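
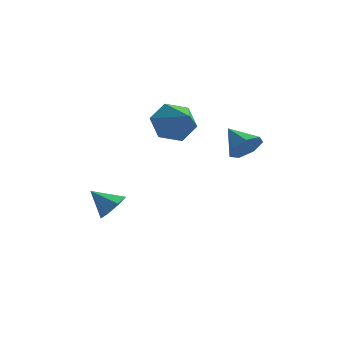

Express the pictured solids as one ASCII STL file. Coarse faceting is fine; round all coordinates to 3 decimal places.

solid 
facet normal -0.681 0.543 -0.491
outer loop
vertex 1.233 1.148 1.922
vertex 0.507 0.517 2.231
vertex 0.747 1.323 2.79
endloop
endfacet
facet normal 0.792 0.507 0.341
outer loop
vertex 1.233 1.148 1.922
vertex 0.747 1.323 2.79
vertex 1.753 -0.477 3.129
endloop
endfacet
facet normal -0.681 0.543 -0.491
outer loop
vertex 0.747 1.323 2.79
vertex 0.507 0.517 2.231
vertex 0.021 0.693 3.099
endloop
endfacet
facet normal 0.167 0.272 0.948
outer loop
vertex 0.747 1.323 2.79
vertex 0.021 0.693 3.099
vertex 1.753 -0.477 3.129
endloop
endfacet
facet normal -0.681 0.543 -0.491
outer loop
vertex 0.021 0.693 3.099
vertex 0.507 0.517 2.231
vertex -0.219 -0.113 2.54
endloop
endfacet
facet normal -0.331 -0.469 0.819
outer loop
vertex 0.021 0.693 3.099
vertex -0.219 -0.113 2.54
vertex 1.753 -0.477 3.129
endloop
endfacet
facet normal -0.681 0.543 -0.491
outer loop
vertex -0.219 -0.113 2.54
vertex 0.507 0.517 2.231
vertex 0.267 -0.289 1.672
endloop
endfacet
facet normal -0.205 -0.975 0.083
outer loop
vertex -0.219 -0.113 2.54
vertex 0.267 -0.289 1.672
vertex 1.753 -0.477 3.129
endloop
endfacet
facet normal -0.681 0.543 -0.491
outer loop
vertex 0.267 -0.289 1.672
vertex 0.507 0.517 2.231
vertex 0.993 0.342 1.363
endloop
endfacet
facet normal 0.420 -0.740 -0.524
outer loop
vertex 0.267 -0.289 1.672
vertex 0.993 0.342 1.363
vertex 1.753 -0.477 3.129
endloop
endfacet
facet normal -0.681 0.543 -0.491
outer loop
vertex 0.993 0.342 1.363
vertex 0.507 0.517 2.231
vertex 1.233 1.148 1.922
endloop
endfacet
facet normal 0.919 0.000 -0.395
outer loop
vertex 0.993 0.342 1.363
vertex 1.233 1.148 1.922
vertex 1.753 -0.477 3.129
endloop
endfacet
facet normal 0.738 0.188 -0.648
outer loop
vertex -0.913 -0.831 -1.681
vertex -1.352 -1.073 -2.252
vertex -1.285 -0.37 -1.971
endloop
endfacet
facet normal -0.033 0.513 0.858
outer loop
vertex -0.913 -0.831 -1.681
vertex -1.285 -0.37 -1.971
vertex -2.268 -1.307 -1.448
endloop
endfacet
facet normal 0.738 0.189 -0.648
outer loop
vertex -1.285 -0.37 -1.971
vertex -1.352 -1.073 -2.252
vertex -1.708 -0.439 -2.473
endloop
endfacet
facet normal -0.541 0.764 0.351
outer loop
vertex -1.285 -0.37 -1.971
vertex -1.708 -0.439 -2.473
vertex -2.268 -1.307 -1.448
endloop
endfacet
facet normal 0.738 0.189 -0.648
outer loop
vertex -1.708 -0.439 -2.473
vertex -1.352 -1.073 -2.252
vertex -1.862 -0.986 -2.808
endloop
endfacet
facet normal -0.911 0.369 -0.185
outer loop
vertex -1.708 -0.439 -2.473
vertex -1.862 -0.986 -2.808
vertex -2.268 -1.307 -1.448
endloop
endfacet
facet normal 0.738 0.187 -0.648
outer loop
vertex -1.862 -0.986 -2.808
vertex -1.352 -1.073 -2.252
vertex -1.633 -1.598 -2.724
endloop
endfacet
facet normal -0.863 -0.370 -0.345
outer loop
vertex -1.862 -0.986 -2.808
vertex -1.633 -1.598 -2.724
vertex -2.268 -1.307 -1.448
endloop
endfacet
facet normal 0.739 0.187 -0.648
outer loop
vertex -1.633 -1.598 -2.724
vertex -1.352 -1.073 -2.252
vertex -1.192 -1.816 -2.284
endloop
endfacet
facet normal -0.434 -0.901 -0.011
outer loop
vertex -1.633 -1.598 -2.724
vertex -1.192 -1.816 -2.284
vertex -2.268 -1.307 -1.448
endloop
endfacet
facet normal 0.739 0.187 -0.647
outer loop
vertex -1.192 -1.816 -2.284
vertex -1.352 -1.073 -2.252
vertex -0.872 -1.474 -1.82
endloop
endfacet
facet normal 0.053 -0.821 0.568
outer loop
vertex -1.192 -1.816 -2.284
vertex -0.872 -1.474 -1.82
vertex -2.268 -1.307 -1.448
endloop
endfacet
facet normal 0.739 0.187 -0.647
outer loop
vertex -0.872 -1.474 -1.82
vertex -1.352 -1.073 -2.252
vertex -0.913 -0.831 -1.681
endloop
endfacet
facet normal 0.231 -0.191 0.954
outer loop
vertex -0.872 -1.474 -1.82
vertex -0.913 -0.831 -1.681
vertex -2.268 -1.307 -1.448
endloop
endfacet
facet normal 0.782 -0.348 -0.517
outer loop
vertex 4.32 0.409 2.194
vertex 3.842 0.232 1.591
vertex 4.233 0.905 1.729
endloop
endfacet
facet normal 0.163 0.690 0.705
outer loop
vertex 4.32 0.409 2.194
vertex 4.233 0.905 1.729
vertex 2.818 0.688 2.269
endloop
endfacet
facet normal 0.782 -0.348 -0.517
outer loop
vertex 4.233 0.905 1.729
vertex 3.842 0.232 1.591
vertex 3.851 0.894 1.159
endloop
endfacet
facet normal -0.127 0.990 0.066
outer loop
vertex 4.233 0.905 1.729
vertex 3.851 0.894 1.159
vertex 2.818 0.688 2.269
endloop
endfacet
facet normal 0.781 -0.348 -0.518
outer loop
vertex 3.851 0.894 1.159
vertex 3.842 0.232 1.591
vertex 3.462 0.384 0.915
endloop
endfacet
facet normal -0.602 0.668 -0.437
outer loop
vertex 3.851 0.894 1.159
vertex 3.462 0.384 0.915
vertex 2.818 0.688 2.269
endloop
endfacet
facet normal 0.782 -0.348 -0.518
outer loop
vertex 3.462 0.384 0.915
vertex 3.842 0.232 1.591
vertex 3.36 -0.24 1.18
endloop
endfacet
facet normal -0.905 -0.032 -0.423
outer loop
vertex 3.462 0.384 0.915
vertex 3.36 -0.24 1.18
vertex 2.818 0.688 2.269
endloop
endfacet
facet normal 0.782 -0.348 -0.517
outer loop
vertex 3.36 -0.24 1.18
vertex 3.842 0.232 1.591
vertex 3.62 -0.508 1.754
endloop
endfacet
facet normal -0.808 -0.582 0.094
outer loop
vertex 3.36 -0.24 1.18
vertex 3.62 -0.508 1.754
vertex 2.818 0.688 2.269
endloop
endfacet
facet normal 0.781 -0.348 -0.518
outer loop
vertex 3.62 -0.508 1.754
vertex 3.842 0.232 1.591
vertex 4.048 -0.22 2.206
endloop
endfacet
facet normal -0.384 -0.570 0.727
outer loop
vertex 3.62 -0.508 1.754
vertex 4.048 -0.22 2.206
vertex 2.818 0.688 2.269
endloop
endfacet
facet normal 0.782 -0.348 -0.518
outer loop
vertex 4.048 -0.22 2.206
vertex 3.842 0.232 1.591
vertex 4.32 0.409 2.194
endloop
endfacet
facet normal 0.049 -0.002 0.999
outer loop
vertex 4.048 -0.22 2.206
vertex 4.32 0.409 2.194
vertex 2.818 0.688 2.269
endloop
endfacet

endsolid


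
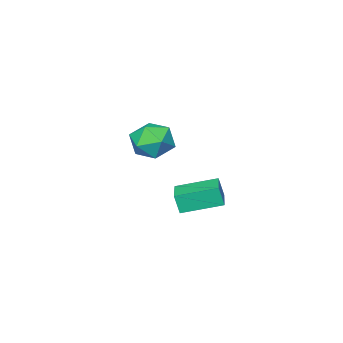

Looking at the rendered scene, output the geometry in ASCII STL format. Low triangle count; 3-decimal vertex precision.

solid 
facet normal -0.692 -0.715 -0.102
outer loop
vertex 3.543 2.473 1.043
vertex 2.044 3.849 1.564
vertex 3.422 2.74 -0.007
endloop
endfacet
facet normal 0.713 -0.655 -0.249
outer loop
vertex 4.536 3.891 0.156
vertex 3.543 2.473 1.043
vertex 3.422 2.74 -0.007
endloop
endfacet
facet normal -0.692 -0.715 -0.102
outer loop
vertex 3.422 2.74 -0.007
vertex 2.044 3.849 1.564
vertex 1.924 4.115 0.513
endloop
endfacet
facet normal -0.111 0.244 -0.964
outer loop
vertex 1.924 4.115 0.513
vertex 4.536 3.891 0.156
vertex 3.422 2.74 -0.007
endloop
endfacet
facet normal 0.111 -0.244 0.963
outer loop
vertex 3.543 2.473 1.043
vertex 3.158 5.0 1.727
vertex 2.044 3.849 1.564
endloop
endfacet
facet normal 0.714 -0.655 -0.247
outer loop
vertex 4.656 3.625 1.207
vertex 3.543 2.473 1.043
vertex 4.536 3.891 0.156
endloop
endfacet
facet normal 0.111 -0.244 0.963
outer loop
vertex 4.656 3.625 1.207
vertex 3.158 5.0 1.727
vertex 3.543 2.473 1.043
endloop
endfacet
facet normal -0.714 0.656 0.247
outer loop
vertex 2.044 3.849 1.564
vertex 3.158 5.0 1.727
vertex 1.924 4.115 0.513
endloop
endfacet
facet normal -0.111 0.244 -0.963
outer loop
vertex 3.037 5.267 0.677
vertex 4.536 3.891 0.156
vertex 1.924 4.115 0.513
endloop
endfacet
facet normal -0.714 0.654 0.249
outer loop
vertex 1.924 4.115 0.513
vertex 3.158 5.0 1.727
vertex 3.037 5.267 0.677
endloop
endfacet
facet normal 0.692 0.715 0.102
outer loop
vertex 3.037 5.267 0.677
vertex 4.656 3.625 1.207
vertex 4.536 3.891 0.156
endloop
endfacet
facet normal 0.692 0.715 0.102
outer loop
vertex 3.158 5.0 1.727
vertex 4.656 3.625 1.207
vertex 3.037 5.267 0.677
endloop
endfacet
facet normal 0.058 0.966 -0.253
outer loop
vertex 1.712 -0.854 1.117
vertex 0.571 -0.654 1.618
vertex 1.603 -0.529 2.332
endloop
endfacet
facet normal 0.706 0.697 -0.123
outer loop
vertex 1.712 -0.854 1.117
vertex 1.603 -0.529 2.332
vertex 2.425 -1.423 1.988
endloop
endfacet
facet normal 0.810 0.148 -0.567
outer loop
vertex 1.712 -0.854 1.117
vertex 2.425 -1.423 1.988
vertex 1.901 -2.1 1.062
endloop
endfacet
facet normal 0.226 0.077 -0.971
outer loop
vertex 1.712 -0.854 1.117
vertex 1.901 -2.1 1.062
vertex 0.755 -1.625 0.833
endloop
endfacet
facet normal -0.239 0.583 -0.777
outer loop
vertex 1.712 -0.854 1.117
vertex 0.755 -1.625 0.833
vertex 0.571 -0.654 1.618
endloop
endfacet
facet normal 0.711 0.445 0.544
outer loop
vertex 2.425 -1.423 1.988
vertex 1.603 -0.529 2.332
vertex 1.725 -1.575 3.027
endloop
endfacet
facet normal -0.338 0.880 0.335
outer loop
vertex 1.603 -0.529 2.332
vertex 0.571 -0.654 1.618
vertex 0.579 -1.1 2.798
endloop
endfacet
facet normal -0.818 0.260 -0.513
outer loop
vertex 0.571 -0.654 1.618
vertex 0.755 -1.625 0.833
vertex 0.055 -1.777 1.872
endloop
endfacet
facet normal -0.066 -0.558 -0.828
outer loop
vertex 0.755 -1.625 0.833
vertex 1.901 -2.1 1.062
vertex 0.877 -2.671 1.528
endloop
endfacet
facet normal 0.879 -0.443 -0.174
outer loop
vertex 1.901 -2.1 1.062
vertex 2.425 -1.423 1.988
vertex 1.909 -2.546 2.242
endloop
endfacet
facet normal -0.226 -0.077 0.971
outer loop
vertex 0.768 -2.346 2.743
vertex 1.725 -1.575 3.027
vertex 0.579 -1.1 2.798
endloop
endfacet
facet normal -0.810 -0.148 0.567
outer loop
vertex 0.768 -2.346 2.743
vertex 0.579 -1.1 2.798
vertex 0.055 -1.777 1.872
endloop
endfacet
facet normal -0.706 -0.697 0.123
outer loop
vertex 0.768 -2.346 2.743
vertex 0.055 -1.777 1.872
vertex 0.877 -2.671 1.528
endloop
endfacet
facet normal -0.058 -0.966 0.253
outer loop
vertex 0.768 -2.346 2.743
vertex 0.877 -2.671 1.528
vertex 1.909 -2.546 2.242
endloop
endfacet
facet normal 0.239 -0.583 0.777
outer loop
vertex 0.768 -2.346 2.743
vertex 1.909 -2.546 2.242
vertex 1.725 -1.575 3.027
endloop
endfacet
facet normal 0.066 0.558 0.828
outer loop
vertex 0.579 -1.1 2.798
vertex 1.725 -1.575 3.027
vertex 1.603 -0.529 2.332
endloop
endfacet
facet normal -0.879 0.443 0.174
outer loop
vertex 0.055 -1.777 1.872
vertex 0.579 -1.1 2.798
vertex 0.571 -0.654 1.618
endloop
endfacet
facet normal -0.711 -0.445 -0.544
outer loop
vertex 0.877 -2.671 1.528
vertex 0.055 -1.777 1.872
vertex 0.755 -1.625 0.833
endloop
endfacet
facet normal 0.338 -0.880 -0.335
outer loop
vertex 1.909 -2.546 2.242
vertex 0.877 -2.671 1.528
vertex 1.901 -2.1 1.062
endloop
endfacet
facet normal 0.818 -0.260 0.513
outer loop
vertex 1.725 -1.575 3.027
vertex 1.909 -2.546 2.242
vertex 2.425 -1.423 1.988
endloop
endfacet

endsolid


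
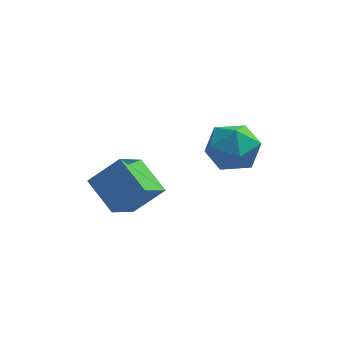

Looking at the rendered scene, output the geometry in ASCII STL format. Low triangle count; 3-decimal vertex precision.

solid 
facet normal -0.589 0.665 0.459
outer loop
vertex -2.446 -3.411 3.455
vertex -1.83 -2.147 2.412
vertex -3.559 -3.701 2.446
endloop
endfacet
facet normal -0.352 -0.722 0.596
outer loop
vertex -2.61 -4.773 1.708
vertex -2.446 -3.411 3.455
vertex -3.559 -3.701 2.446
endloop
endfacet
facet normal -0.589 0.666 0.458
outer loop
vertex -3.559 -3.701 2.446
vertex -1.83 -2.147 2.412
vertex -2.943 -2.438 1.403
endloop
endfacet
facet normal -0.727 -0.190 -0.659
outer loop
vertex -2.943 -2.438 1.403
vertex -2.61 -4.773 1.708
vertex -3.559 -3.701 2.446
endloop
endfacet
facet normal 0.727 0.190 0.660
outer loop
vertex -2.446 -3.411 3.455
vertex -0.881 -3.219 1.674
vertex -1.83 -2.147 2.412
endloop
endfacet
facet normal -0.351 -0.722 0.596
outer loop
vertex -1.497 -4.482 2.717
vertex -2.446 -3.411 3.455
vertex -2.61 -4.773 1.708
endloop
endfacet
facet normal 0.727 0.190 0.660
outer loop
vertex -1.497 -4.482 2.717
vertex -0.881 -3.219 1.674
vertex -2.446 -3.411 3.455
endloop
endfacet
facet normal 0.352 0.722 -0.596
outer loop
vertex -1.83 -2.147 2.412
vertex -0.881 -3.219 1.674
vertex -2.943 -2.438 1.403
endloop
endfacet
facet normal -0.727 -0.190 -0.660
outer loop
vertex -1.994 -3.509 0.665
vertex -2.61 -4.773 1.708
vertex -2.943 -2.438 1.403
endloop
endfacet
facet normal 0.352 0.722 -0.596
outer loop
vertex -2.943 -2.438 1.403
vertex -0.881 -3.219 1.674
vertex -1.994 -3.509 0.665
endloop
endfacet
facet normal 0.589 -0.665 -0.458
outer loop
vertex -1.994 -3.509 0.665
vertex -1.497 -4.482 2.717
vertex -2.61 -4.773 1.708
endloop
endfacet
facet normal 0.589 -0.666 -0.458
outer loop
vertex -0.881 -3.219 1.674
vertex -1.497 -4.482 2.717
vertex -1.994 -3.509 0.665
endloop
endfacet
facet normal -0.524 -0.089 0.847
outer loop
vertex 0.646 0.057 2.573
vertex 0.571 -1.085 2.406
vertex 1.459 -0.645 3.002
endloop
endfacet
facet normal -0.070 0.460 0.885
outer loop
vertex 0.646 0.057 2.573
vertex 1.459 -0.645 3.002
vertex 1.762 0.355 2.506
endloop
endfacet
facet normal -0.222 0.909 0.352
outer loop
vertex 0.646 0.057 2.573
vertex 1.762 0.355 2.506
vertex 1.06 0.533 1.604
endloop
endfacet
facet normal -0.770 0.638 -0.016
outer loop
vertex 0.646 0.057 2.573
vertex 1.06 0.533 1.604
vertex 0.324 -0.357 1.542
endloop
endfacet
facet normal -0.957 0.020 0.291
outer loop
vertex 0.646 0.057 2.573
vertex 0.324 -0.357 1.542
vertex 0.571 -1.085 2.406
endloop
endfacet
facet normal 0.590 0.208 0.780
outer loop
vertex 1.762 0.355 2.506
vertex 1.459 -0.645 3.002
vertex 2.376 -0.603 2.298
endloop
endfacet
facet normal -0.145 -0.680 0.719
outer loop
vertex 1.459 -0.645 3.002
vertex 0.571 -1.085 2.406
vertex 1.64 -1.493 2.236
endloop
endfacet
facet normal -0.845 -0.502 -0.182
outer loop
vertex 0.571 -1.085 2.406
vertex 0.324 -0.357 1.542
vertex 0.938 -1.315 1.334
endloop
endfacet
facet normal -0.543 0.496 -0.678
outer loop
vertex 0.324 -0.357 1.542
vertex 1.06 0.533 1.604
vertex 1.241 -0.315 0.838
endloop
endfacet
facet normal 0.344 0.935 -0.083
outer loop
vertex 1.06 0.533 1.604
vertex 1.762 0.355 2.506
vertex 2.129 0.125 1.434
endloop
endfacet
facet normal 0.770 -0.638 0.016
outer loop
vertex 2.054 -1.017 1.267
vertex 2.376 -0.603 2.298
vertex 1.64 -1.493 2.236
endloop
endfacet
facet normal 0.222 -0.909 -0.352
outer loop
vertex 2.054 -1.017 1.267
vertex 1.64 -1.493 2.236
vertex 0.938 -1.315 1.334
endloop
endfacet
facet normal 0.070 -0.460 -0.885
outer loop
vertex 2.054 -1.017 1.267
vertex 0.938 -1.315 1.334
vertex 1.241 -0.315 0.838
endloop
endfacet
facet normal 0.524 0.089 -0.847
outer loop
vertex 2.054 -1.017 1.267
vertex 1.241 -0.315 0.838
vertex 2.129 0.125 1.434
endloop
endfacet
facet normal 0.957 -0.020 -0.291
outer loop
vertex 2.054 -1.017 1.267
vertex 2.129 0.125 1.434
vertex 2.376 -0.603 2.298
endloop
endfacet
facet normal 0.543 -0.496 0.678
outer loop
vertex 1.64 -1.493 2.236
vertex 2.376 -0.603 2.298
vertex 1.459 -0.645 3.002
endloop
endfacet
facet normal -0.344 -0.935 0.083
outer loop
vertex 0.938 -1.315 1.334
vertex 1.64 -1.493 2.236
vertex 0.571 -1.085 2.406
endloop
endfacet
facet normal -0.590 -0.208 -0.780
outer loop
vertex 1.241 -0.315 0.838
vertex 0.938 -1.315 1.334
vertex 0.324 -0.357 1.542
endloop
endfacet
facet normal 0.145 0.680 -0.719
outer loop
vertex 2.129 0.125 1.434
vertex 1.241 -0.315 0.838
vertex 1.06 0.533 1.604
endloop
endfacet
facet normal 0.845 0.502 0.182
outer loop
vertex 2.376 -0.603 2.298
vertex 2.129 0.125 1.434
vertex 1.762 0.355 2.506
endloop
endfacet

endsolid


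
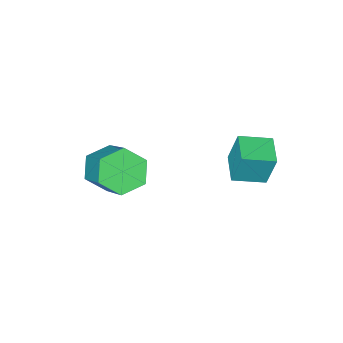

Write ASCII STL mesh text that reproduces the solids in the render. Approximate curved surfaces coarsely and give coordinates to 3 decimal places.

solid 
facet normal -0.204 -0.736 -0.646
outer loop
vertex 3.575 -4.651 1.618
vertex 3.09 -4.111 1.156
vertex 3.928 -4.192 0.983
endloop
endfacet
facet normal 0.889 -0.416 0.193
outer loop
vertex 3.575 -4.651 1.618
vertex 3.928 -4.192 0.983
vertex 4.015 -3.068 3.005
endloop
endfacet
facet normal 0.888 -0.417 0.194
outer loop
vertex 4.015 -3.068 3.005
vertex 3.928 -4.192 0.983
vertex 4.369 -2.61 2.37
endloop
endfacet
facet normal 0.205 0.736 0.645
outer loop
vertex 4.015 -3.068 3.005
vertex 4.369 -2.61 2.37
vertex 3.53 -2.529 2.544
endloop
endfacet
facet normal -0.204 -0.737 -0.645
outer loop
vertex 3.928 -4.192 0.983
vertex 3.09 -4.111 1.156
vertex 3.443 -3.653 0.521
endloop
endfacet
facet normal 0.800 0.254 -0.544
outer loop
vertex 3.928 -4.192 0.983
vertex 3.443 -3.653 0.521
vertex 4.369 -2.61 2.37
endloop
endfacet
facet normal 0.800 0.253 -0.544
outer loop
vertex 4.369 -2.61 2.37
vertex 3.443 -3.653 0.521
vertex 3.884 -2.07 1.908
endloop
endfacet
facet normal 0.205 0.736 0.645
outer loop
vertex 4.369 -2.61 2.37
vertex 3.884 -2.07 1.908
vertex 3.53 -2.529 2.544
endloop
endfacet
facet normal -0.205 -0.736 -0.645
outer loop
vertex 3.443 -3.653 0.521
vertex 3.09 -4.111 1.156
vertex 2.605 -3.572 0.695
endloop
endfacet
facet normal -0.088 0.670 -0.737
outer loop
vertex 3.443 -3.653 0.521
vertex 2.605 -3.572 0.695
vertex 3.884 -2.07 1.908
endloop
endfacet
facet normal -0.088 0.670 -0.737
outer loop
vertex 3.884 -2.07 1.908
vertex 2.605 -3.572 0.695
vertex 3.045 -1.989 2.082
endloop
endfacet
facet normal 0.205 0.736 0.645
outer loop
vertex 3.884 -2.07 1.908
vertex 3.045 -1.989 2.082
vertex 3.53 -2.529 2.544
endloop
endfacet
facet normal -0.205 -0.736 -0.645
outer loop
vertex 2.605 -3.572 0.695
vertex 3.09 -4.111 1.156
vertex 2.251 -4.03 1.33
endloop
endfacet
facet normal -0.888 0.417 -0.194
outer loop
vertex 2.605 -3.572 0.695
vertex 2.251 -4.03 1.33
vertex 3.045 -1.989 2.082
endloop
endfacet
facet normal -0.888 0.417 -0.193
outer loop
vertex 3.045 -1.989 2.082
vertex 2.251 -4.03 1.33
vertex 2.692 -2.448 2.717
endloop
endfacet
facet normal 0.204 0.736 0.646
outer loop
vertex 3.045 -1.989 2.082
vertex 2.692 -2.448 2.717
vertex 3.53 -2.529 2.544
endloop
endfacet
facet normal -0.205 -0.736 -0.645
outer loop
vertex 2.251 -4.03 1.33
vertex 3.09 -4.111 1.156
vertex 2.736 -4.57 1.792
endloop
endfacet
facet normal -0.800 -0.254 0.544
outer loop
vertex 2.251 -4.03 1.33
vertex 2.736 -4.57 1.792
vertex 2.692 -2.448 2.717
endloop
endfacet
facet normal -0.800 -0.254 0.544
outer loop
vertex 2.692 -2.448 2.717
vertex 2.736 -4.57 1.792
vertex 3.177 -2.987 3.179
endloop
endfacet
facet normal 0.204 0.737 0.645
outer loop
vertex 2.692 -2.448 2.717
vertex 3.177 -2.987 3.179
vertex 3.53 -2.529 2.544
endloop
endfacet
facet normal -0.205 -0.736 -0.645
outer loop
vertex 2.736 -4.57 1.792
vertex 3.09 -4.111 1.156
vertex 3.575 -4.651 1.618
endloop
endfacet
facet normal 0.088 -0.670 0.737
outer loop
vertex 2.736 -4.57 1.792
vertex 3.575 -4.651 1.618
vertex 3.177 -2.987 3.179
endloop
endfacet
facet normal 0.088 -0.670 0.737
outer loop
vertex 3.177 -2.987 3.179
vertex 3.575 -4.651 1.618
vertex 4.015 -3.068 3.005
endloop
endfacet
facet normal 0.205 0.736 0.645
outer loop
vertex 3.177 -2.987 3.179
vertex 4.015 -3.068 3.005
vertex 3.53 -2.529 2.544
endloop
endfacet
facet normal -0.865 0.453 -0.214
outer loop
vertex -0.883 -0.751 3.26
vertex -0.367 0.161 3.104
vertex -0.731 -1.05 2.014
endloop
endfacet
facet normal -0.486 -0.861 0.147
outer loop
vertex 0.247 -1.561 2.256
vertex -0.883 -0.751 3.26
vertex -0.731 -1.05 2.014
endloop
endfacet
facet normal -0.866 0.453 -0.214
outer loop
vertex -0.731 -1.05 2.014
vertex -0.367 0.161 3.104
vertex -0.215 -0.137 1.858
endloop
endfacet
facet normal 0.118 -0.232 -0.966
outer loop
vertex -0.215 -0.137 1.858
vertex 0.247 -1.561 2.256
vertex -0.731 -1.05 2.014
endloop
endfacet
facet normal -0.118 0.232 0.966
outer loop
vertex -0.883 -0.751 3.26
vertex 0.611 -0.35 3.346
vertex -0.367 0.161 3.104
endloop
endfacet
facet normal -0.487 -0.861 0.147
outer loop
vertex 0.095 -1.263 3.502
vertex -0.883 -0.751 3.26
vertex 0.247 -1.561 2.256
endloop
endfacet
facet normal -0.118 0.232 0.966
outer loop
vertex 0.095 -1.263 3.502
vertex 0.611 -0.35 3.346
vertex -0.883 -0.751 3.26
endloop
endfacet
facet normal 0.486 0.861 -0.147
outer loop
vertex -0.367 0.161 3.104
vertex 0.611 -0.35 3.346
vertex -0.215 -0.137 1.858
endloop
endfacet
facet normal 0.118 -0.232 -0.966
outer loop
vertex 0.763 -0.649 2.1
vertex 0.247 -1.561 2.256
vertex -0.215 -0.137 1.858
endloop
endfacet
facet normal 0.487 0.861 -0.147
outer loop
vertex -0.215 -0.137 1.858
vertex 0.611 -0.35 3.346
vertex 0.763 -0.649 2.1
endloop
endfacet
facet normal 0.865 -0.453 0.214
outer loop
vertex 0.763 -0.649 2.1
vertex 0.095 -1.263 3.502
vertex 0.247 -1.561 2.256
endloop
endfacet
facet normal 0.866 -0.453 0.214
outer loop
vertex 0.611 -0.35 3.346
vertex 0.095 -1.263 3.502
vertex 0.763 -0.649 2.1
endloop
endfacet

endsolid


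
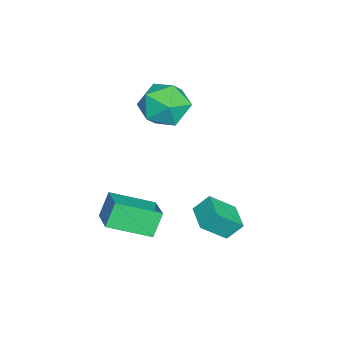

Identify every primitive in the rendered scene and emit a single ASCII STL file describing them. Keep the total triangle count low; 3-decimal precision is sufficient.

solid 
facet normal -0.920 -0.380 0.100
outer loop
vertex -1.035 1.03 -2.507
vertex -1.562 2.037 -3.531
vertex -0.846 0.38 -3.243
endloop
endfacet
facet normal 0.344 -0.658 0.670
outer loop
vertex 0.322 0.863 -3.369
vertex -1.035 1.03 -2.507
vertex -0.846 0.38 -3.243
endloop
endfacet
facet normal -0.920 -0.380 0.098
outer loop
vertex -0.846 0.38 -3.243
vertex -1.562 2.037 -3.531
vertex -1.372 1.387 -4.268
endloop
endfacet
facet normal 0.189 -0.650 -0.736
outer loop
vertex -1.372 1.387 -4.268
vertex 0.322 0.863 -3.369
vertex -0.846 0.38 -3.243
endloop
endfacet
facet normal -0.189 0.650 0.736
outer loop
vertex -1.035 1.03 -2.507
vertex -0.394 2.52 -3.657
vertex -1.562 2.037 -3.531
endloop
endfacet
facet normal 0.344 -0.658 0.669
outer loop
vertex 0.132 1.513 -2.632
vertex -1.035 1.03 -2.507
vertex 0.322 0.863 -3.369
endloop
endfacet
facet normal -0.190 0.650 0.736
outer loop
vertex 0.132 1.513 -2.632
vertex -0.394 2.52 -3.657
vertex -1.035 1.03 -2.507
endloop
endfacet
facet normal -0.344 0.658 -0.669
outer loop
vertex -1.562 2.037 -3.531
vertex -0.394 2.52 -3.657
vertex -1.372 1.387 -4.268
endloop
endfacet
facet normal 0.190 -0.649 -0.736
outer loop
vertex -0.205 1.87 -4.393
vertex 0.322 0.863 -3.369
vertex -1.372 1.387 -4.268
endloop
endfacet
facet normal -0.344 0.658 -0.670
outer loop
vertex -1.372 1.387 -4.268
vertex -0.394 2.52 -3.657
vertex -0.205 1.87 -4.393
endloop
endfacet
facet normal 0.919 0.381 -0.099
outer loop
vertex -0.205 1.87 -4.393
vertex 0.132 1.513 -2.632
vertex 0.322 0.863 -3.369
endloop
endfacet
facet normal 0.920 0.380 -0.099
outer loop
vertex -0.394 2.52 -3.657
vertex 0.132 1.513 -2.632
vertex -0.205 1.87 -4.393
endloop
endfacet
facet normal -0.475 0.867 -0.150
outer loop
vertex -3.642 -0.459 0.408
vertex -4.228 -0.595 1.481
vertex -3.147 -0.009 1.441
endloop
endfacet
facet normal 0.167 0.872 -0.460
outer loop
vertex -3.642 -0.459 0.408
vertex -3.147 -0.009 1.441
vertex -2.435 -0.58 0.616
endloop
endfacet
facet normal 0.192 0.330 -0.924
outer loop
vertex -3.642 -0.459 0.408
vertex -2.435 -0.58 0.616
vertex -3.076 -1.52 0.147
endloop
endfacet
facet normal -0.435 -0.010 -0.901
outer loop
vertex -3.642 -0.459 0.408
vertex -3.076 -1.52 0.147
vertex -4.184 -1.529 0.682
endloop
endfacet
facet normal -0.848 0.321 -0.422
outer loop
vertex -3.642 -0.459 0.408
vertex -4.184 -1.529 0.682
vertex -4.228 -0.595 1.481
endloop
endfacet
facet normal 0.656 0.753 0.045
outer loop
vertex -2.435 -0.58 0.616
vertex -3.147 -0.009 1.441
vertex -2.276 -0.791 1.818
endloop
endfacet
facet normal -0.383 0.745 0.546
outer loop
vertex -3.147 -0.009 1.441
vertex -4.228 -0.595 1.481
vertex -3.384 -0.8 2.353
endloop
endfacet
facet normal -0.985 -0.137 0.106
outer loop
vertex -4.228 -0.595 1.481
vertex -4.184 -1.529 0.682
vertex -4.025 -1.74 1.884
endloop
endfacet
facet normal -0.317 -0.674 -0.667
outer loop
vertex -4.184 -1.529 0.682
vertex -3.076 -1.52 0.147
vertex -3.313 -2.311 1.059
endloop
endfacet
facet normal 0.698 -0.124 -0.705
outer loop
vertex -3.076 -1.52 0.147
vertex -2.435 -0.58 0.616
vertex -2.232 -1.725 1.019
endloop
endfacet
facet normal 0.435 0.010 0.901
outer loop
vertex -2.818 -1.861 2.092
vertex -2.276 -0.791 1.818
vertex -3.384 -0.8 2.353
endloop
endfacet
facet normal -0.192 -0.330 0.924
outer loop
vertex -2.818 -1.861 2.092
vertex -3.384 -0.8 2.353
vertex -4.025 -1.74 1.884
endloop
endfacet
facet normal -0.167 -0.872 0.460
outer loop
vertex -2.818 -1.861 2.092
vertex -4.025 -1.74 1.884
vertex -3.313 -2.311 1.059
endloop
endfacet
facet normal 0.475 -0.867 0.150
outer loop
vertex -2.818 -1.861 2.092
vertex -3.313 -2.311 1.059
vertex -2.232 -1.725 1.019
endloop
endfacet
facet normal 0.848 -0.321 0.422
outer loop
vertex -2.818 -1.861 2.092
vertex -2.232 -1.725 1.019
vertex -2.276 -0.791 1.818
endloop
endfacet
facet normal 0.317 0.674 0.667
outer loop
vertex -3.384 -0.8 2.353
vertex -2.276 -0.791 1.818
vertex -3.147 -0.009 1.441
endloop
endfacet
facet normal -0.698 0.124 0.705
outer loop
vertex -4.025 -1.74 1.884
vertex -3.384 -0.8 2.353
vertex -4.228 -0.595 1.481
endloop
endfacet
facet normal -0.656 -0.753 -0.045
outer loop
vertex -3.313 -2.311 1.059
vertex -4.025 -1.74 1.884
vertex -4.184 -1.529 0.682
endloop
endfacet
facet normal 0.383 -0.745 -0.546
outer loop
vertex -2.232 -1.725 1.019
vertex -3.313 -2.311 1.059
vertex -3.076 -1.52 0.147
endloop
endfacet
facet normal 0.985 0.137 -0.106
outer loop
vertex -2.276 -0.791 1.818
vertex -2.232 -1.725 1.019
vertex -2.435 -0.58 0.616
endloop
endfacet
facet normal -0.454 0.249 0.855
outer loop
vertex 1.148 -2.405 -1.539
vertex 0.752 -0.569 -2.283
vertex -0.251 -2.944 -2.125
endloop
endfacet
facet normal 0.195 -0.909 0.369
outer loop
vertex 0.308 -3.251 -3.177
vertex 1.148 -2.405 -1.539
vertex -0.251 -2.944 -2.125
endloop
endfacet
facet normal -0.455 0.249 0.855
outer loop
vertex -0.251 -2.944 -2.125
vertex 0.752 -0.569 -2.283
vertex -0.647 -1.109 -2.87
endloop
endfacet
facet normal -0.869 -0.335 -0.364
outer loop
vertex -0.647 -1.109 -2.87
vertex 0.308 -3.251 -3.177
vertex -0.251 -2.944 -2.125
endloop
endfacet
facet normal 0.869 0.335 0.364
outer loop
vertex 1.148 -2.405 -1.539
vertex 1.311 -0.876 -3.335
vertex 0.752 -0.569 -2.283
endloop
endfacet
facet normal 0.196 -0.909 0.369
outer loop
vertex 1.707 -2.711 -2.59
vertex 1.148 -2.405 -1.539
vertex 0.308 -3.251 -3.177
endloop
endfacet
facet normal 0.869 0.335 0.364
outer loop
vertex 1.707 -2.711 -2.59
vertex 1.311 -0.876 -3.335
vertex 1.148 -2.405 -1.539
endloop
endfacet
facet normal -0.196 0.909 -0.369
outer loop
vertex 0.752 -0.569 -2.283
vertex 1.311 -0.876 -3.335
vertex -0.647 -1.109 -2.87
endloop
endfacet
facet normal -0.869 -0.335 -0.365
outer loop
vertex -0.088 -1.415 -3.921
vertex 0.308 -3.251 -3.177
vertex -0.647 -1.109 -2.87
endloop
endfacet
facet normal -0.196 0.909 -0.369
outer loop
vertex -0.647 -1.109 -2.87
vertex 1.311 -0.876 -3.335
vertex -0.088 -1.415 -3.921
endloop
endfacet
facet normal 0.455 -0.248 -0.855
outer loop
vertex -0.088 -1.415 -3.921
vertex 1.707 -2.711 -2.59
vertex 0.308 -3.251 -3.177
endloop
endfacet
facet normal 0.454 -0.249 -0.855
outer loop
vertex 1.311 -0.876 -3.335
vertex 1.707 -2.711 -2.59
vertex -0.088 -1.415 -3.921
endloop
endfacet

endsolid


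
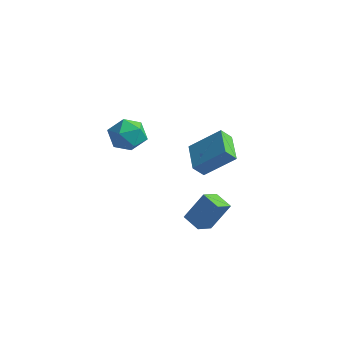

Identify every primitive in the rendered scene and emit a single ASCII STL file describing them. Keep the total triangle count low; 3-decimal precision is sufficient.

solid 
facet normal -0.677 0.695 0.241
outer loop
vertex 0.825 3.683 2.818
vertex 1.125 4.203 2.161
vertex -0.53 2.816 1.515
endloop
endfacet
facet normal -0.337 -0.584 0.739
outer loop
vertex 0.695 1.557 1.079
vertex 0.825 3.683 2.818
vertex -0.53 2.816 1.515
endloop
endfacet
facet normal -0.677 0.695 0.241
outer loop
vertex -0.53 2.816 1.515
vertex 1.125 4.203 2.161
vertex -0.23 3.336 0.857
endloop
endfacet
facet normal -0.655 -0.419 -0.629
outer loop
vertex -0.23 3.336 0.857
vertex 0.695 1.557 1.079
vertex -0.53 2.816 1.515
endloop
endfacet
facet normal 0.654 0.418 0.630
outer loop
vertex 0.825 3.683 2.818
vertex 2.35 2.944 1.725
vertex 1.125 4.203 2.161
endloop
endfacet
facet normal -0.337 -0.584 0.739
outer loop
vertex 2.05 2.424 2.383
vertex 0.825 3.683 2.818
vertex 0.695 1.557 1.079
endloop
endfacet
facet normal 0.654 0.419 0.630
outer loop
vertex 2.05 2.424 2.383
vertex 2.35 2.944 1.725
vertex 0.825 3.683 2.818
endloop
endfacet
facet normal 0.337 0.584 -0.739
outer loop
vertex 1.125 4.203 2.161
vertex 2.35 2.944 1.725
vertex -0.23 3.336 0.857
endloop
endfacet
facet normal -0.654 -0.419 -0.630
outer loop
vertex 0.995 2.077 0.422
vertex 0.695 1.557 1.079
vertex -0.23 3.336 0.857
endloop
endfacet
facet normal 0.337 0.583 -0.739
outer loop
vertex -0.23 3.336 0.857
vertex 2.35 2.944 1.725
vertex 0.995 2.077 0.422
endloop
endfacet
facet normal 0.677 -0.695 -0.241
outer loop
vertex 0.995 2.077 0.422
vertex 2.05 2.424 2.383
vertex 0.695 1.557 1.079
endloop
endfacet
facet normal 0.677 -0.696 -0.241
outer loop
vertex 2.35 2.944 1.725
vertex 2.05 2.424 2.383
vertex 0.995 2.077 0.422
endloop
endfacet
facet normal -0.353 -0.413 -0.840
outer loop
vertex 2.276 -1.192 -0.272
vertex 2.302 -0.183 -0.779
vertex 3.276 -1.383 -0.599
endloop
endfacet
facet normal -0.024 -0.893 0.449
outer loop
vertex 3.898 -0.657 0.879
vertex 2.276 -1.192 -0.272
vertex 3.276 -1.383 -0.599
endloop
endfacet
facet normal -0.353 -0.413 -0.840
outer loop
vertex 3.276 -1.383 -0.599
vertex 2.302 -0.183 -0.779
vertex 3.303 -0.374 -1.106
endloop
endfacet
facet normal 0.935 -0.179 -0.306
outer loop
vertex 3.303 -0.374 -1.106
vertex 3.898 -0.657 0.879
vertex 3.276 -1.383 -0.599
endloop
endfacet
facet normal -0.935 0.178 0.306
outer loop
vertex 2.276 -1.192 -0.272
vertex 2.924 0.543 0.699
vertex 2.302 -0.183 -0.779
endloop
endfacet
facet normal -0.024 -0.893 0.449
outer loop
vertex 2.897 -0.466 1.206
vertex 2.276 -1.192 -0.272
vertex 3.898 -0.657 0.879
endloop
endfacet
facet normal -0.935 0.178 0.305
outer loop
vertex 2.897 -0.466 1.206
vertex 2.924 0.543 0.699
vertex 2.276 -1.192 -0.272
endloop
endfacet
facet normal 0.024 0.893 -0.449
outer loop
vertex 2.302 -0.183 -0.779
vertex 2.924 0.543 0.699
vertex 3.303 -0.374 -1.106
endloop
endfacet
facet normal 0.935 -0.178 -0.306
outer loop
vertex 3.924 0.352 0.372
vertex 3.898 -0.657 0.879
vertex 3.303 -0.374 -1.106
endloop
endfacet
facet normal 0.024 0.893 -0.449
outer loop
vertex 3.303 -0.374 -1.106
vertex 2.924 0.543 0.699
vertex 3.924 0.352 0.372
endloop
endfacet
facet normal 0.353 0.413 0.840
outer loop
vertex 3.924 0.352 0.372
vertex 2.897 -0.466 1.206
vertex 3.898 -0.657 0.879
endloop
endfacet
facet normal 0.353 0.412 0.840
outer loop
vertex 2.924 0.543 0.699
vertex 2.897 -0.466 1.206
vertex 3.924 0.352 0.372
endloop
endfacet
facet normal -0.404 0.603 0.688
outer loop
vertex -4.379 2.166 2.049
vertex -3.776 1.666 2.842
vertex -3.365 2.552 2.306
endloop
endfacet
facet normal -0.367 0.929 0.054
outer loop
vertex -4.379 2.166 2.049
vertex -3.365 2.552 2.306
vertex -3.683 2.488 1.24
endloop
endfacet
facet normal -0.733 0.537 -0.417
outer loop
vertex -4.379 2.166 2.049
vertex -3.683 2.488 1.24
vertex -4.291 1.562 1.117
endloop
endfacet
facet normal -0.997 -0.031 -0.074
outer loop
vertex -4.379 2.166 2.049
vertex -4.291 1.562 1.117
vertex -4.349 1.054 2.108
endloop
endfacet
facet normal -0.793 0.011 0.610
outer loop
vertex -4.379 2.166 2.049
vertex -4.349 1.054 2.108
vertex -3.776 1.666 2.842
endloop
endfacet
facet normal 0.317 0.936 -0.151
outer loop
vertex -3.683 2.488 1.24
vertex -3.365 2.552 2.306
vertex -2.651 2.186 1.532
endloop
endfacet
facet normal 0.257 0.410 0.875
outer loop
vertex -3.365 2.552 2.306
vertex -3.776 1.666 2.842
vertex -2.709 1.678 2.523
endloop
endfacet
facet normal -0.372 -0.549 0.748
outer loop
vertex -3.776 1.666 2.842
vertex -4.349 1.054 2.108
vertex -3.317 0.752 2.4
endloop
endfacet
facet normal -0.702 -0.616 -0.357
outer loop
vertex -4.349 1.054 2.108
vertex -4.291 1.562 1.117
vertex -3.635 0.688 1.334
endloop
endfacet
facet normal -0.276 0.302 -0.912
outer loop
vertex -4.291 1.562 1.117
vertex -3.683 2.488 1.24
vertex -3.224 1.574 0.798
endloop
endfacet
facet normal 0.997 0.031 0.074
outer loop
vertex -2.621 1.074 1.591
vertex -2.651 2.186 1.532
vertex -2.709 1.678 2.523
endloop
endfacet
facet normal 0.733 -0.537 0.417
outer loop
vertex -2.621 1.074 1.591
vertex -2.709 1.678 2.523
vertex -3.317 0.752 2.4
endloop
endfacet
facet normal 0.367 -0.929 -0.054
outer loop
vertex -2.621 1.074 1.591
vertex -3.317 0.752 2.4
vertex -3.635 0.688 1.334
endloop
endfacet
facet normal 0.404 -0.603 -0.688
outer loop
vertex -2.621 1.074 1.591
vertex -3.635 0.688 1.334
vertex -3.224 1.574 0.798
endloop
endfacet
facet normal 0.793 -0.011 -0.610
outer loop
vertex -2.621 1.074 1.591
vertex -3.224 1.574 0.798
vertex -2.651 2.186 1.532
endloop
endfacet
facet normal 0.702 0.616 0.357
outer loop
vertex -2.709 1.678 2.523
vertex -2.651 2.186 1.532
vertex -3.365 2.552 2.306
endloop
endfacet
facet normal 0.276 -0.302 0.912
outer loop
vertex -3.317 0.752 2.4
vertex -2.709 1.678 2.523
vertex -3.776 1.666 2.842
endloop
endfacet
facet normal -0.317 -0.936 0.151
outer loop
vertex -3.635 0.688 1.334
vertex -3.317 0.752 2.4
vertex -4.349 1.054 2.108
endloop
endfacet
facet normal -0.257 -0.410 -0.875
outer loop
vertex -3.224 1.574 0.798
vertex -3.635 0.688 1.334
vertex -4.291 1.562 1.117
endloop
endfacet
facet normal 0.372 0.549 -0.748
outer loop
vertex -2.651 2.186 1.532
vertex -3.224 1.574 0.798
vertex -3.683 2.488 1.24
endloop
endfacet

endsolid


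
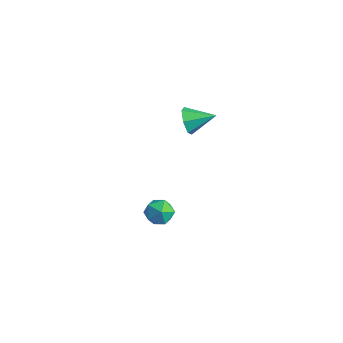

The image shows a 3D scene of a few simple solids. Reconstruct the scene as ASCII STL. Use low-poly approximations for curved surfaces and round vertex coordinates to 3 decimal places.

solid 
facet normal -0.634 -0.705 -0.317
outer loop
vertex -0.372 1.922 2.041
vertex -0.784 1.986 2.724
vertex -0.888 2.387 2.039
endloop
endfacet
facet normal 0.476 0.526 -0.705
outer loop
vertex -0.372 1.922 2.041
vertex -0.888 2.387 2.039
vertex 0.124 2.994 3.176
endloop
endfacet
facet normal -0.635 -0.705 -0.316
outer loop
vertex -0.888 2.387 2.039
vertex -0.784 1.986 2.724
vertex -1.325 2.55 2.553
endloop
endfacet
facet normal -0.114 0.915 -0.387
outer loop
vertex -0.888 2.387 2.039
vertex -1.325 2.55 2.553
vertex 0.124 2.994 3.176
endloop
endfacet
facet normal -0.635 -0.705 -0.316
outer loop
vertex -1.325 2.55 2.553
vertex -0.784 1.986 2.724
vertex -1.355 2.289 3.196
endloop
endfacet
facet normal -0.403 0.854 0.328
outer loop
vertex -1.325 2.55 2.553
vertex -1.355 2.289 3.196
vertex 0.124 2.994 3.176
endloop
endfacet
facet normal -0.635 -0.704 -0.317
outer loop
vertex -1.355 2.289 3.196
vertex -0.784 1.986 2.724
vertex -0.955 1.799 3.483
endloop
endfacet
facet normal -0.173 0.389 0.905
outer loop
vertex -1.355 2.289 3.196
vertex -0.955 1.799 3.483
vertex 0.124 2.994 3.176
endloop
endfacet
facet normal -0.634 -0.705 -0.317
outer loop
vertex -0.955 1.799 3.483
vertex -0.784 1.986 2.724
vertex -0.426 1.451 3.198
endloop
endfacet
facet normal 0.402 -0.130 0.906
outer loop
vertex -0.955 1.799 3.483
vertex -0.426 1.451 3.198
vertex 0.124 2.994 3.176
endloop
endfacet
facet normal -0.635 -0.705 -0.316
outer loop
vertex -0.426 1.451 3.198
vertex -0.784 1.986 2.724
vertex -0.167 1.505 2.557
endloop
endfacet
facet normal 0.890 -0.312 0.333
outer loop
vertex -0.426 1.451 3.198
vertex -0.167 1.505 2.557
vertex 0.124 2.994 3.176
endloop
endfacet
facet normal -0.635 -0.704 -0.317
outer loop
vertex -0.167 1.505 2.557
vertex -0.784 1.986 2.724
vertex -0.372 1.922 2.041
endloop
endfacet
facet normal 0.923 -0.021 -0.384
outer loop
vertex -0.167 1.505 2.557
vertex -0.372 1.922 2.041
vertex 0.124 2.994 3.176
endloop
endfacet
facet normal -0.868 -0.347 0.355
outer loop
vertex -1.886 0.834 -3.422
vertex -1.792 0.133 -3.878
vertex -1.487 0.17 -3.095
endloop
endfacet
facet normal -0.551 0.078 0.831
outer loop
vertex -1.886 0.834 -3.422
vertex -1.487 0.17 -3.095
vertex -1.187 0.946 -2.969
endloop
endfacet
facet normal -0.456 0.717 0.527
outer loop
vertex -1.886 0.834 -3.422
vertex -1.187 0.946 -2.969
vertex -1.306 1.388 -3.674
endloop
endfacet
facet normal -0.715 0.686 -0.137
outer loop
vertex -1.886 0.834 -3.422
vertex -1.306 1.388 -3.674
vertex -1.68 0.886 -4.236
endloop
endfacet
facet normal -0.969 0.028 -0.244
outer loop
vertex -1.886 0.834 -3.422
vertex -1.68 0.886 -4.236
vertex -1.792 0.133 -3.878
endloop
endfacet
facet normal 0.092 -0.194 0.977
outer loop
vertex -1.187 0.946 -2.969
vertex -1.487 0.17 -3.095
vertex -0.66 0.314 -3.144
endloop
endfacet
facet normal -0.421 -0.884 0.206
outer loop
vertex -1.487 0.17 -3.095
vertex -1.792 0.133 -3.878
vertex -1.034 -0.188 -3.706
endloop
endfacet
facet normal -0.584 -0.276 -0.763
outer loop
vertex -1.792 0.133 -3.878
vertex -1.68 0.886 -4.236
vertex -1.153 0.254 -4.411
endloop
endfacet
facet normal -0.172 0.789 -0.590
outer loop
vertex -1.68 0.886 -4.236
vertex -1.306 1.388 -3.674
vertex -0.853 1.03 -4.285
endloop
endfacet
facet normal 0.245 0.839 0.485
outer loop
vertex -1.306 1.388 -3.674
vertex -1.187 0.946 -2.969
vertex -0.548 1.067 -3.502
endloop
endfacet
facet normal 0.715 -0.686 0.137
outer loop
vertex -0.454 0.366 -3.958
vertex -0.66 0.314 -3.144
vertex -1.034 -0.188 -3.706
endloop
endfacet
facet normal 0.456 -0.717 -0.527
outer loop
vertex -0.454 0.366 -3.958
vertex -1.034 -0.188 -3.706
vertex -1.153 0.254 -4.411
endloop
endfacet
facet normal 0.551 -0.078 -0.831
outer loop
vertex -0.454 0.366 -3.958
vertex -1.153 0.254 -4.411
vertex -0.853 1.03 -4.285
endloop
endfacet
facet normal 0.868 0.347 -0.355
outer loop
vertex -0.454 0.366 -3.958
vertex -0.853 1.03 -4.285
vertex -0.548 1.067 -3.502
endloop
endfacet
facet normal 0.969 -0.028 0.244
outer loop
vertex -0.454 0.366 -3.958
vertex -0.548 1.067 -3.502
vertex -0.66 0.314 -3.144
endloop
endfacet
facet normal 0.172 -0.789 0.590
outer loop
vertex -1.034 -0.188 -3.706
vertex -0.66 0.314 -3.144
vertex -1.487 0.17 -3.095
endloop
endfacet
facet normal -0.245 -0.839 -0.485
outer loop
vertex -1.153 0.254 -4.411
vertex -1.034 -0.188 -3.706
vertex -1.792 0.133 -3.878
endloop
endfacet
facet normal -0.092 0.194 -0.977
outer loop
vertex -0.853 1.03 -4.285
vertex -1.153 0.254 -4.411
vertex -1.68 0.886 -4.236
endloop
endfacet
facet normal 0.421 0.884 -0.206
outer loop
vertex -0.548 1.067 -3.502
vertex -0.853 1.03 -4.285
vertex -1.306 1.388 -3.674
endloop
endfacet
facet normal 0.584 0.276 0.763
outer loop
vertex -0.66 0.314 -3.144
vertex -0.548 1.067 -3.502
vertex -1.187 0.946 -2.969
endloop
endfacet

endsolid


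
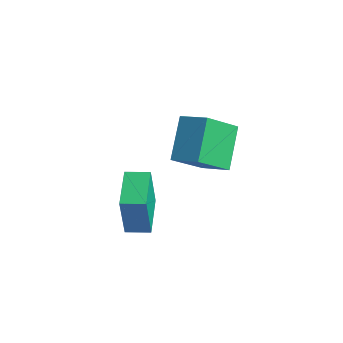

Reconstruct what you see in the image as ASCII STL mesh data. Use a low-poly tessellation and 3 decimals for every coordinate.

solid 
facet normal -0.880 -0.301 -0.368
outer loop
vertex -0.256 -0.773 -2.941
vertex -1.159 0.323 -1.679
vertex -0.232 0.624 -4.138
endloop
endfacet
facet normal 0.475 -0.577 -0.664
outer loop
vertex 0.859 0.997 -3.681
vertex -0.256 -0.773 -2.941
vertex -0.232 0.624 -4.138
endloop
endfacet
facet normal -0.880 -0.300 -0.368
outer loop
vertex -0.232 0.624 -4.138
vertex -1.159 0.323 -1.679
vertex -1.135 1.721 -2.875
endloop
endfacet
facet normal 0.013 0.759 -0.650
outer loop
vertex -1.135 1.721 -2.875
vertex 0.859 0.997 -3.681
vertex -0.232 0.624 -4.138
endloop
endfacet
facet normal -0.013 -0.759 0.650
outer loop
vertex -0.256 -0.773 -2.941
vertex -0.068 0.696 -1.222
vertex -1.159 0.323 -1.679
endloop
endfacet
facet normal 0.475 -0.577 -0.665
outer loop
vertex 0.835 -0.401 -2.485
vertex -0.256 -0.773 -2.941
vertex 0.859 0.997 -3.681
endloop
endfacet
facet normal -0.013 -0.759 0.650
outer loop
vertex 0.835 -0.401 -2.485
vertex -0.068 0.696 -1.222
vertex -0.256 -0.773 -2.941
endloop
endfacet
facet normal -0.475 0.577 0.664
outer loop
vertex -1.159 0.323 -1.679
vertex -0.068 0.696 -1.222
vertex -1.135 1.721 -2.875
endloop
endfacet
facet normal 0.013 0.759 -0.650
outer loop
vertex -0.044 2.093 -2.419
vertex 0.859 0.997 -3.681
vertex -1.135 1.721 -2.875
endloop
endfacet
facet normal -0.475 0.577 0.664
outer loop
vertex -1.135 1.721 -2.875
vertex -0.068 0.696 -1.222
vertex -0.044 2.093 -2.419
endloop
endfacet
facet normal 0.880 0.300 0.369
outer loop
vertex -0.044 2.093 -2.419
vertex 0.835 -0.401 -2.485
vertex 0.859 0.997 -3.681
endloop
endfacet
facet normal 0.880 0.300 0.368
outer loop
vertex -0.068 0.696 -1.222
vertex 0.835 -0.401 -2.485
vertex -0.044 2.093 -2.419
endloop
endfacet
facet normal -0.738 0.656 0.156
outer loop
vertex -0.358 -2.698 -2.65
vertex 0.259 -2.019 -2.587
vertex -0.492 -2.405 -4.512
endloop
endfacet
facet normal -0.671 -0.738 -0.068
outer loop
vertex 0.741 -3.501 -4.773
vertex -0.358 -2.698 -2.65
vertex -0.492 -2.405 -4.512
endloop
endfacet
facet normal -0.738 0.657 0.156
outer loop
vertex -0.492 -2.405 -4.512
vertex 0.259 -2.019 -2.587
vertex 0.126 -1.726 -4.449
endloop
endfacet
facet normal -0.070 0.155 -0.985
outer loop
vertex 0.126 -1.726 -4.449
vertex 0.741 -3.501 -4.773
vertex -0.492 -2.405 -4.512
endloop
endfacet
facet normal 0.070 -0.155 0.985
outer loop
vertex -0.358 -2.698 -2.65
vertex 1.492 -3.115 -2.848
vertex 0.259 -2.019 -2.587
endloop
endfacet
facet normal -0.671 -0.738 -0.068
outer loop
vertex 0.874 -3.794 -2.911
vertex -0.358 -2.698 -2.65
vertex 0.741 -3.501 -4.773
endloop
endfacet
facet normal 0.070 -0.156 0.985
outer loop
vertex 0.874 -3.794 -2.911
vertex 1.492 -3.115 -2.848
vertex -0.358 -2.698 -2.65
endloop
endfacet
facet normal 0.671 0.738 0.068
outer loop
vertex 0.259 -2.019 -2.587
vertex 1.492 -3.115 -2.848
vertex 0.126 -1.726 -4.449
endloop
endfacet
facet normal -0.070 0.155 -0.985
outer loop
vertex 1.358 -2.822 -4.71
vertex 0.741 -3.501 -4.773
vertex 0.126 -1.726 -4.449
endloop
endfacet
facet normal 0.671 0.738 0.068
outer loop
vertex 0.126 -1.726 -4.449
vertex 1.492 -3.115 -2.848
vertex 1.358 -2.822 -4.71
endloop
endfacet
facet normal 0.738 -0.656 -0.156
outer loop
vertex 1.358 -2.822 -4.71
vertex 0.874 -3.794 -2.911
vertex 0.741 -3.501 -4.773
endloop
endfacet
facet normal 0.738 -0.657 -0.156
outer loop
vertex 1.492 -3.115 -2.848
vertex 0.874 -3.794 -2.911
vertex 1.358 -2.822 -4.71
endloop
endfacet

endsolid


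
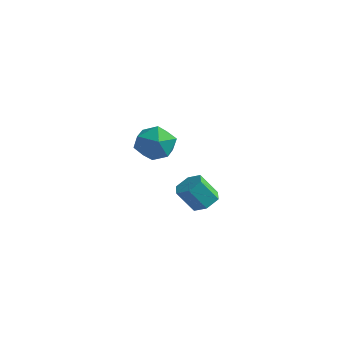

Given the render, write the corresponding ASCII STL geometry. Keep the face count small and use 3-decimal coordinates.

solid 
facet normal 0.394 0.414 -0.821
outer loop
vertex 4.692 -3.028 -0.208
vertex 4.22 -2.487 -0.162
vertex 4.857 -2.437 0.169
endloop
endfacet
facet normal 0.890 -0.394 0.228
outer loop
vertex 4.692 -3.028 -0.208
vertex 4.857 -2.437 0.169
vertex 4.173 -3.575 0.875
endloop
endfacet
facet normal 0.890 -0.394 0.228
outer loop
vertex 4.173 -3.575 0.875
vertex 4.857 -2.437 0.169
vertex 4.338 -2.984 1.252
endloop
endfacet
facet normal -0.393 -0.414 0.821
outer loop
vertex 4.173 -3.575 0.875
vertex 4.338 -2.984 1.252
vertex 3.7 -3.033 0.922
endloop
endfacet
facet normal 0.394 0.415 -0.820
outer loop
vertex 4.857 -2.437 0.169
vertex 4.22 -2.487 -0.162
vertex 4.385 -1.896 0.216
endloop
endfacet
facet normal 0.644 0.513 0.568
outer loop
vertex 4.857 -2.437 0.169
vertex 4.385 -1.896 0.216
vertex 4.338 -2.984 1.252
endloop
endfacet
facet normal 0.644 0.513 0.568
outer loop
vertex 4.338 -2.984 1.252
vertex 4.385 -1.896 0.216
vertex 3.866 -2.443 1.299
endloop
endfacet
facet normal -0.393 -0.414 0.821
outer loop
vertex 4.338 -2.984 1.252
vertex 3.866 -2.443 1.299
vertex 3.7 -3.033 0.922
endloop
endfacet
facet normal 0.394 0.415 -0.820
outer loop
vertex 4.385 -1.896 0.216
vertex 4.22 -2.487 -0.162
vertex 3.747 -1.945 -0.115
endloop
endfacet
facet normal -0.246 0.907 0.340
outer loop
vertex 4.385 -1.896 0.216
vertex 3.747 -1.945 -0.115
vertex 3.866 -2.443 1.299
endloop
endfacet
facet normal -0.246 0.907 0.340
outer loop
vertex 3.866 -2.443 1.299
vertex 3.747 -1.945 -0.115
vertex 3.228 -2.492 0.968
endloop
endfacet
facet normal -0.394 -0.414 0.821
outer loop
vertex 3.866 -2.443 1.299
vertex 3.228 -2.492 0.968
vertex 3.7 -3.033 0.922
endloop
endfacet
facet normal 0.393 0.414 -0.821
outer loop
vertex 3.747 -1.945 -0.115
vertex 4.22 -2.487 -0.162
vertex 3.582 -2.536 -0.492
endloop
endfacet
facet normal -0.890 0.394 -0.228
outer loop
vertex 3.747 -1.945 -0.115
vertex 3.582 -2.536 -0.492
vertex 3.228 -2.492 0.968
endloop
endfacet
facet normal -0.890 0.394 -0.228
outer loop
vertex 3.228 -2.492 0.968
vertex 3.582 -2.536 -0.492
vertex 3.063 -3.083 0.591
endloop
endfacet
facet normal -0.394 -0.414 0.821
outer loop
vertex 3.228 -2.492 0.968
vertex 3.063 -3.083 0.591
vertex 3.7 -3.033 0.922
endloop
endfacet
facet normal 0.393 0.414 -0.821
outer loop
vertex 3.582 -2.536 -0.492
vertex 4.22 -2.487 -0.162
vertex 4.054 -3.077 -0.539
endloop
endfacet
facet normal -0.644 -0.513 -0.568
outer loop
vertex 3.582 -2.536 -0.492
vertex 4.054 -3.077 -0.539
vertex 3.063 -3.083 0.591
endloop
endfacet
facet normal -0.644 -0.513 -0.568
outer loop
vertex 3.063 -3.083 0.591
vertex 4.054 -3.077 -0.539
vertex 3.535 -3.624 0.544
endloop
endfacet
facet normal -0.394 -0.415 0.820
outer loop
vertex 3.063 -3.083 0.591
vertex 3.535 -3.624 0.544
vertex 3.7 -3.033 0.922
endloop
endfacet
facet normal 0.394 0.414 -0.821
outer loop
vertex 4.054 -3.077 -0.539
vertex 4.22 -2.487 -0.162
vertex 4.692 -3.028 -0.208
endloop
endfacet
facet normal 0.246 -0.907 -0.340
outer loop
vertex 4.054 -3.077 -0.539
vertex 4.692 -3.028 -0.208
vertex 3.535 -3.624 0.544
endloop
endfacet
facet normal 0.246 -0.907 -0.340
outer loop
vertex 3.535 -3.624 0.544
vertex 4.692 -3.028 -0.208
vertex 4.173 -3.575 0.875
endloop
endfacet
facet normal -0.394 -0.415 0.820
outer loop
vertex 3.535 -3.624 0.544
vertex 4.173 -3.575 0.875
vertex 3.7 -3.033 0.922
endloop
endfacet
facet normal -0.983 0.114 -0.142
outer loop
vertex -2.331 1.605 -0.17
vertex -2.48 0.498 -0.03
vertex -2.528 1.189 0.857
endloop
endfacet
facet normal -0.698 0.700 0.150
outer loop
vertex -2.331 1.605 -0.17
vertex -2.528 1.189 0.857
vertex -1.753 1.992 0.714
endloop
endfacet
facet normal -0.188 0.939 -0.288
outer loop
vertex -2.331 1.605 -0.17
vertex -1.753 1.992 0.714
vertex -1.226 1.798 -0.261
endloop
endfacet
facet normal -0.158 0.500 -0.851
outer loop
vertex -2.331 1.605 -0.17
vertex -1.226 1.798 -0.261
vertex -1.675 0.874 -0.721
endloop
endfacet
facet normal -0.649 -0.009 -0.761
outer loop
vertex -2.331 1.605 -0.17
vertex -1.675 0.874 -0.721
vertex -2.48 0.498 -0.03
endloop
endfacet
facet normal -0.390 0.513 0.765
outer loop
vertex -1.753 1.992 0.714
vertex -2.528 1.189 0.857
vertex -1.545 1.126 1.401
endloop
endfacet
facet normal -0.851 -0.436 0.293
outer loop
vertex -2.528 1.189 0.857
vertex -2.48 0.498 -0.03
vertex -1.994 0.202 0.941
endloop
endfacet
facet normal -0.310 -0.635 -0.707
outer loop
vertex -2.48 0.498 -0.03
vertex -1.675 0.874 -0.721
vertex -1.467 0.008 -0.034
endloop
endfacet
facet normal 0.485 0.190 -0.854
outer loop
vertex -1.675 0.874 -0.721
vertex -1.226 1.798 -0.261
vertex -0.692 0.811 -0.177
endloop
endfacet
facet normal 0.435 0.899 0.056
outer loop
vertex -1.226 1.798 -0.261
vertex -1.753 1.992 0.714
vertex -0.74 1.502 0.71
endloop
endfacet
facet normal 0.158 -0.500 0.851
outer loop
vertex -0.889 0.395 0.85
vertex -1.545 1.126 1.401
vertex -1.994 0.202 0.941
endloop
endfacet
facet normal 0.188 -0.939 0.288
outer loop
vertex -0.889 0.395 0.85
vertex -1.994 0.202 0.941
vertex -1.467 0.008 -0.034
endloop
endfacet
facet normal 0.698 -0.700 -0.150
outer loop
vertex -0.889 0.395 0.85
vertex -1.467 0.008 -0.034
vertex -0.692 0.811 -0.177
endloop
endfacet
facet normal 0.983 -0.114 0.142
outer loop
vertex -0.889 0.395 0.85
vertex -0.692 0.811 -0.177
vertex -0.74 1.502 0.71
endloop
endfacet
facet normal 0.649 0.009 0.761
outer loop
vertex -0.889 0.395 0.85
vertex -0.74 1.502 0.71
vertex -1.545 1.126 1.401
endloop
endfacet
facet normal -0.485 -0.190 0.854
outer loop
vertex -1.994 0.202 0.941
vertex -1.545 1.126 1.401
vertex -2.528 1.189 0.857
endloop
endfacet
facet normal -0.435 -0.899 -0.056
outer loop
vertex -1.467 0.008 -0.034
vertex -1.994 0.202 0.941
vertex -2.48 0.498 -0.03
endloop
endfacet
facet normal 0.390 -0.513 -0.765
outer loop
vertex -0.692 0.811 -0.177
vertex -1.467 0.008 -0.034
vertex -1.675 0.874 -0.721
endloop
endfacet
facet normal 0.851 0.436 -0.293
outer loop
vertex -0.74 1.502 0.71
vertex -0.692 0.811 -0.177
vertex -1.226 1.798 -0.261
endloop
endfacet
facet normal 0.310 0.635 0.707
outer loop
vertex -1.545 1.126 1.401
vertex -0.74 1.502 0.71
vertex -1.753 1.992 0.714
endloop
endfacet

endsolid


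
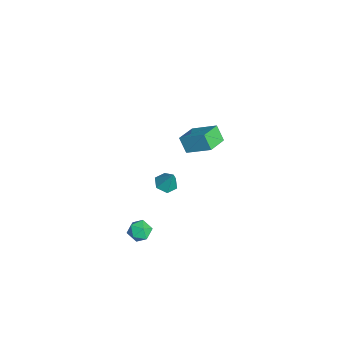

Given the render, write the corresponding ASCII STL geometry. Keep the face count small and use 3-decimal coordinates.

solid 
facet normal -0.468 -0.308 0.829
outer loop
vertex -3.013 2.171 -2.208
vertex -4.11 3.075 -2.491
vertex -3.862 0.834 -3.184
endloop
endfacet
facet normal 0.757 -0.623 0.195
outer loop
vertex -3.33 1.185 -4.129
vertex -3.013 2.171 -2.208
vertex -3.862 0.834 -3.184
endloop
endfacet
facet normal -0.467 -0.308 0.829
outer loop
vertex -3.862 0.834 -3.184
vertex -4.11 3.075 -2.491
vertex -4.96 1.738 -3.467
endloop
endfacet
facet normal -0.457 -0.719 -0.524
outer loop
vertex -4.96 1.738 -3.467
vertex -3.33 1.185 -4.129
vertex -3.862 0.834 -3.184
endloop
endfacet
facet normal 0.457 0.719 0.524
outer loop
vertex -3.013 2.171 -2.208
vertex -3.578 3.426 -3.436
vertex -4.11 3.075 -2.491
endloop
endfacet
facet normal 0.757 -0.624 0.195
outer loop
vertex -2.48 2.522 -3.153
vertex -3.013 2.171 -2.208
vertex -3.33 1.185 -4.129
endloop
endfacet
facet normal 0.457 0.719 0.524
outer loop
vertex -2.48 2.522 -3.153
vertex -3.578 3.426 -3.436
vertex -3.013 2.171 -2.208
endloop
endfacet
facet normal -0.757 0.624 -0.195
outer loop
vertex -4.11 3.075 -2.491
vertex -3.578 3.426 -3.436
vertex -4.96 1.738 -3.467
endloop
endfacet
facet normal -0.457 -0.719 -0.525
outer loop
vertex -4.427 2.089 -4.412
vertex -3.33 1.185 -4.129
vertex -4.96 1.738 -3.467
endloop
endfacet
facet normal -0.757 0.623 -0.195
outer loop
vertex -4.96 1.738 -3.467
vertex -3.578 3.426 -3.436
vertex -4.427 2.089 -4.412
endloop
endfacet
facet normal 0.467 0.308 -0.829
outer loop
vertex -4.427 2.089 -4.412
vertex -2.48 2.522 -3.153
vertex -3.33 1.185 -4.129
endloop
endfacet
facet normal 0.467 0.308 -0.829
outer loop
vertex -3.578 3.426 -3.436
vertex -2.48 2.522 -3.153
vertex -4.427 2.089 -4.412
endloop
endfacet
facet normal -0.335 -0.275 -0.901
outer loop
vertex 2.765 -0.648 -1.417
vertex 2.109 -0.642 -1.175
vertex 2.384 -0.062 -1.454
endloop
endfacet
facet normal 0.839 0.544 -0.015
outer loop
vertex 2.765 -0.648 -1.417
vertex 2.384 -0.062 -1.454
vertex 2.551 -0.278 0.015
endloop
endfacet
facet normal -0.335 -0.275 -0.901
outer loop
vertex 2.384 -0.062 -1.454
vertex 2.109 -0.642 -1.175
vertex 1.727 -0.056 -1.212
endloop
endfacet
facet normal 0.060 0.989 0.139
outer loop
vertex 2.384 -0.062 -1.454
vertex 1.727 -0.056 -1.212
vertex 2.551 -0.278 0.015
endloop
endfacet
facet normal -0.336 -0.276 -0.901
outer loop
vertex 1.727 -0.056 -1.212
vertex 2.109 -0.642 -1.175
vertex 1.452 -0.636 -0.932
endloop
endfacet
facet normal -0.638 0.558 0.530
outer loop
vertex 1.727 -0.056 -1.212
vertex 1.452 -0.636 -0.932
vertex 2.551 -0.278 0.015
endloop
endfacet
facet normal -0.336 -0.276 -0.901
outer loop
vertex 1.452 -0.636 -0.932
vertex 2.109 -0.642 -1.175
vertex 1.834 -1.221 -0.895
endloop
endfacet
facet normal -0.558 -0.316 0.767
outer loop
vertex 1.452 -0.636 -0.932
vertex 1.834 -1.221 -0.895
vertex 2.551 -0.278 0.015
endloop
endfacet
facet normal -0.336 -0.276 -0.901
outer loop
vertex 1.834 -1.221 -0.895
vertex 2.109 -0.642 -1.175
vertex 2.49 -1.227 -1.138
endloop
endfacet
facet normal 0.220 -0.759 0.613
outer loop
vertex 1.834 -1.221 -0.895
vertex 2.49 -1.227 -1.138
vertex 2.551 -0.278 0.015
endloop
endfacet
facet normal -0.335 -0.275 -0.901
outer loop
vertex 2.49 -1.227 -1.138
vertex 2.109 -0.642 -1.175
vertex 2.765 -0.648 -1.417
endloop
endfacet
facet normal 0.918 -0.329 0.222
outer loop
vertex 2.49 -1.227 -1.138
vertex 2.765 -0.648 -1.417
vertex 2.551 -0.278 0.015
endloop
endfacet
facet normal -0.521 0.770 0.368
outer loop
vertex 3.268 -1.9 -3.69
vertex 3.492 -2.088 -2.98
vertex 3.913 -1.602 -3.4
endloop
endfacet
facet normal -0.289 0.911 -0.293
outer loop
vertex 3.268 -1.9 -3.69
vertex 3.913 -1.602 -3.4
vertex 3.895 -1.842 -4.129
endloop
endfacet
facet normal -0.548 0.411 -0.729
outer loop
vertex 3.268 -1.9 -3.69
vertex 3.895 -1.842 -4.129
vertex 3.462 -2.475 -4.16
endloop
endfacet
facet normal -0.940 -0.042 -0.337
outer loop
vertex 3.268 -1.9 -3.69
vertex 3.462 -2.475 -4.16
vertex 3.214 -2.627 -3.45
endloop
endfacet
facet normal -0.923 0.181 0.339
outer loop
vertex 3.268 -1.9 -3.69
vertex 3.214 -2.627 -3.45
vertex 3.492 -2.088 -2.98
endloop
endfacet
facet normal 0.422 0.858 -0.293
outer loop
vertex 3.895 -1.842 -4.129
vertex 3.913 -1.602 -3.4
vertex 4.506 -1.993 -3.69
endloop
endfacet
facet normal 0.047 0.630 0.776
outer loop
vertex 3.913 -1.602 -3.4
vertex 3.492 -2.088 -2.98
vertex 4.258 -2.145 -2.98
endloop
endfacet
facet normal -0.604 -0.324 0.729
outer loop
vertex 3.492 -2.088 -2.98
vertex 3.214 -2.627 -3.45
vertex 3.825 -2.778 -3.011
endloop
endfacet
facet normal -0.630 -0.684 -0.367
outer loop
vertex 3.214 -2.627 -3.45
vertex 3.462 -2.475 -4.16
vertex 3.807 -3.018 -3.74
endloop
endfacet
facet normal 0.003 0.047 -0.999
outer loop
vertex 3.462 -2.475 -4.16
vertex 3.895 -1.842 -4.129
vertex 4.228 -2.532 -4.16
endloop
endfacet
facet normal 0.940 0.042 0.337
outer loop
vertex 4.452 -2.72 -3.45
vertex 4.506 -1.993 -3.69
vertex 4.258 -2.145 -2.98
endloop
endfacet
facet normal 0.548 -0.411 0.729
outer loop
vertex 4.452 -2.72 -3.45
vertex 4.258 -2.145 -2.98
vertex 3.825 -2.778 -3.011
endloop
endfacet
facet normal 0.289 -0.911 0.293
outer loop
vertex 4.452 -2.72 -3.45
vertex 3.825 -2.778 -3.011
vertex 3.807 -3.018 -3.74
endloop
endfacet
facet normal 0.521 -0.770 -0.368
outer loop
vertex 4.452 -2.72 -3.45
vertex 3.807 -3.018 -3.74
vertex 4.228 -2.532 -4.16
endloop
endfacet
facet normal 0.923 -0.181 -0.339
outer loop
vertex 4.452 -2.72 -3.45
vertex 4.228 -2.532 -4.16
vertex 4.506 -1.993 -3.69
endloop
endfacet
facet normal 0.630 0.684 0.367
outer loop
vertex 4.258 -2.145 -2.98
vertex 4.506 -1.993 -3.69
vertex 3.913 -1.602 -3.4
endloop
endfacet
facet normal -0.003 -0.047 0.999
outer loop
vertex 3.825 -2.778 -3.011
vertex 4.258 -2.145 -2.98
vertex 3.492 -2.088 -2.98
endloop
endfacet
facet normal -0.422 -0.858 0.293
outer loop
vertex 3.807 -3.018 -3.74
vertex 3.825 -2.778 -3.011
vertex 3.214 -2.627 -3.45
endloop
endfacet
facet normal -0.047 -0.630 -0.776
outer loop
vertex 4.228 -2.532 -4.16
vertex 3.807 -3.018 -3.74
vertex 3.462 -2.475 -4.16
endloop
endfacet
facet normal 0.604 0.324 -0.729
outer loop
vertex 4.506 -1.993 -3.69
vertex 4.228 -2.532 -4.16
vertex 3.895 -1.842 -4.129
endloop
endfacet

endsolid


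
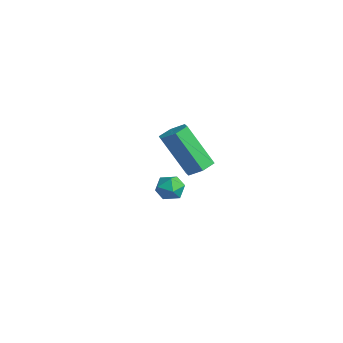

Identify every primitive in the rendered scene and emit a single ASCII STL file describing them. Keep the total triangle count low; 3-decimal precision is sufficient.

solid 
facet normal 0.404 0.351 -0.845
outer loop
vertex 3.899 -3.241 0.491
vertex 3.301 -3.056 0.282
vertex 3.672 -2.638 0.633
endloop
endfacet
facet normal 0.847 0.203 0.490
outer loop
vertex 3.899 -3.241 0.491
vertex 3.672 -2.638 0.633
vertex 3.057 -3.97 2.248
endloop
endfacet
facet normal 0.847 0.203 0.490
outer loop
vertex 3.057 -3.97 2.248
vertex 3.672 -2.638 0.633
vertex 2.83 -3.367 2.39
endloop
endfacet
facet normal -0.406 -0.351 0.844
outer loop
vertex 3.057 -3.97 2.248
vertex 2.83 -3.367 2.39
vertex 2.459 -3.784 2.038
endloop
endfacet
facet normal 0.405 0.350 -0.845
outer loop
vertex 3.672 -2.638 0.633
vertex 3.301 -3.056 0.282
vertex 3.074 -2.452 0.423
endloop
endfacet
facet normal 0.126 0.893 0.431
outer loop
vertex 3.672 -2.638 0.633
vertex 3.074 -2.452 0.423
vertex 2.83 -3.367 2.39
endloop
endfacet
facet normal 0.126 0.893 0.431
outer loop
vertex 2.83 -3.367 2.39
vertex 3.074 -2.452 0.423
vertex 2.232 -3.181 2.18
endloop
endfacet
facet normal -0.406 -0.351 0.844
outer loop
vertex 2.83 -3.367 2.39
vertex 2.232 -3.181 2.18
vertex 2.459 -3.784 2.038
endloop
endfacet
facet normal 0.405 0.350 -0.845
outer loop
vertex 3.074 -2.452 0.423
vertex 3.301 -3.056 0.282
vertex 2.703 -2.87 0.072
endloop
endfacet
facet normal -0.721 0.690 -0.059
outer loop
vertex 3.074 -2.452 0.423
vertex 2.703 -2.87 0.072
vertex 2.232 -3.181 2.18
endloop
endfacet
facet normal -0.721 0.690 -0.059
outer loop
vertex 2.232 -3.181 2.18
vertex 2.703 -2.87 0.072
vertex 1.861 -3.599 1.829
endloop
endfacet
facet normal -0.404 -0.351 0.845
outer loop
vertex 2.232 -3.181 2.18
vertex 1.861 -3.599 1.829
vertex 2.459 -3.784 2.038
endloop
endfacet
facet normal 0.406 0.351 -0.844
outer loop
vertex 2.703 -2.87 0.072
vertex 3.301 -3.056 0.282
vertex 2.93 -3.473 -0.07
endloop
endfacet
facet normal -0.847 -0.203 -0.490
outer loop
vertex 2.703 -2.87 0.072
vertex 2.93 -3.473 -0.07
vertex 1.861 -3.599 1.829
endloop
endfacet
facet normal -0.847 -0.203 -0.490
outer loop
vertex 1.861 -3.599 1.829
vertex 2.93 -3.473 -0.07
vertex 2.088 -4.202 1.687
endloop
endfacet
facet normal -0.404 -0.351 0.845
outer loop
vertex 1.861 -3.599 1.829
vertex 2.088 -4.202 1.687
vertex 2.459 -3.784 2.038
endloop
endfacet
facet normal 0.406 0.351 -0.844
outer loop
vertex 2.93 -3.473 -0.07
vertex 3.301 -3.056 0.282
vertex 3.528 -3.659 0.14
endloop
endfacet
facet normal -0.126 -0.893 -0.431
outer loop
vertex 2.93 -3.473 -0.07
vertex 3.528 -3.659 0.14
vertex 2.088 -4.202 1.687
endloop
endfacet
facet normal -0.126 -0.893 -0.431
outer loop
vertex 2.088 -4.202 1.687
vertex 3.528 -3.659 0.14
vertex 2.686 -4.388 1.897
endloop
endfacet
facet normal -0.405 -0.350 0.845
outer loop
vertex 2.088 -4.202 1.687
vertex 2.686 -4.388 1.897
vertex 2.459 -3.784 2.038
endloop
endfacet
facet normal 0.404 0.351 -0.845
outer loop
vertex 3.528 -3.659 0.14
vertex 3.301 -3.056 0.282
vertex 3.899 -3.241 0.491
endloop
endfacet
facet normal 0.721 -0.690 0.059
outer loop
vertex 3.528 -3.659 0.14
vertex 3.899 -3.241 0.491
vertex 2.686 -4.388 1.897
endloop
endfacet
facet normal 0.721 -0.690 0.059
outer loop
vertex 2.686 -4.388 1.897
vertex 3.899 -3.241 0.491
vertex 3.057 -3.97 2.248
endloop
endfacet
facet normal -0.405 -0.350 0.845
outer loop
vertex 2.686 -4.388 1.897
vertex 3.057 -3.97 2.248
vertex 2.459 -3.784 2.038
endloop
endfacet
facet normal -0.870 0.253 0.423
outer loop
vertex -2.031 -1.876 -3.683
vertex -1.874 -2.273 -3.123
vertex -1.684 -1.595 -3.138
endloop
endfacet
facet normal -0.630 0.777 0.001
outer loop
vertex -2.031 -1.876 -3.683
vertex -1.684 -1.595 -3.138
vertex -1.491 -1.438 -3.797
endloop
endfacet
facet normal -0.553 0.511 -0.657
outer loop
vertex -2.031 -1.876 -3.683
vertex -1.491 -1.438 -3.797
vertex -1.562 -2.019 -4.189
endloop
endfacet
facet normal -0.746 -0.176 -0.642
outer loop
vertex -2.031 -1.876 -3.683
vertex -1.562 -2.019 -4.189
vertex -1.799 -2.535 -3.772
endloop
endfacet
facet normal -0.942 -0.335 0.026
outer loop
vertex -2.031 -1.876 -3.683
vertex -1.799 -2.535 -3.772
vertex -1.874 -2.273 -3.123
endloop
endfacet
facet normal 0.016 0.972 0.236
outer loop
vertex -1.491 -1.438 -3.797
vertex -1.684 -1.595 -3.138
vertex -1.001 -1.565 -3.308
endloop
endfacet
facet normal -0.373 0.125 0.919
outer loop
vertex -1.684 -1.595 -3.138
vertex -1.874 -2.273 -3.123
vertex -1.238 -2.081 -2.891
endloop
endfacet
facet normal -0.490 -0.826 0.277
outer loop
vertex -1.874 -2.273 -3.123
vertex -1.799 -2.535 -3.772
vertex -1.309 -2.662 -3.283
endloop
endfacet
facet normal -0.175 -0.569 -0.804
outer loop
vertex -1.799 -2.535 -3.772
vertex -1.562 -2.019 -4.189
vertex -1.116 -2.505 -3.942
endloop
endfacet
facet normal 0.139 0.542 -0.829
outer loop
vertex -1.562 -2.019 -4.189
vertex -1.491 -1.438 -3.797
vertex -0.926 -1.827 -3.957
endloop
endfacet
facet normal 0.746 0.176 0.642
outer loop
vertex -0.769 -2.224 -3.397
vertex -1.001 -1.565 -3.308
vertex -1.238 -2.081 -2.891
endloop
endfacet
facet normal 0.553 -0.511 0.657
outer loop
vertex -0.769 -2.224 -3.397
vertex -1.238 -2.081 -2.891
vertex -1.309 -2.662 -3.283
endloop
endfacet
facet normal 0.630 -0.777 -0.001
outer loop
vertex -0.769 -2.224 -3.397
vertex -1.309 -2.662 -3.283
vertex -1.116 -2.505 -3.942
endloop
endfacet
facet normal 0.870 -0.253 -0.423
outer loop
vertex -0.769 -2.224 -3.397
vertex -1.116 -2.505 -3.942
vertex -0.926 -1.827 -3.957
endloop
endfacet
facet normal 0.942 0.335 -0.026
outer loop
vertex -0.769 -2.224 -3.397
vertex -0.926 -1.827 -3.957
vertex -1.001 -1.565 -3.308
endloop
endfacet
facet normal 0.175 0.569 0.804
outer loop
vertex -1.238 -2.081 -2.891
vertex -1.001 -1.565 -3.308
vertex -1.684 -1.595 -3.138
endloop
endfacet
facet normal -0.139 -0.542 0.829
outer loop
vertex -1.309 -2.662 -3.283
vertex -1.238 -2.081 -2.891
vertex -1.874 -2.273 -3.123
endloop
endfacet
facet normal -0.016 -0.972 -0.236
outer loop
vertex -1.116 -2.505 -3.942
vertex -1.309 -2.662 -3.283
vertex -1.799 -2.535 -3.772
endloop
endfacet
facet normal 0.373 -0.125 -0.919
outer loop
vertex -0.926 -1.827 -3.957
vertex -1.116 -2.505 -3.942
vertex -1.562 -2.019 -4.189
endloop
endfacet
facet normal 0.490 0.826 -0.277
outer loop
vertex -1.001 -1.565 -3.308
vertex -0.926 -1.827 -3.957
vertex -1.491 -1.438 -3.797
endloop
endfacet

endsolid


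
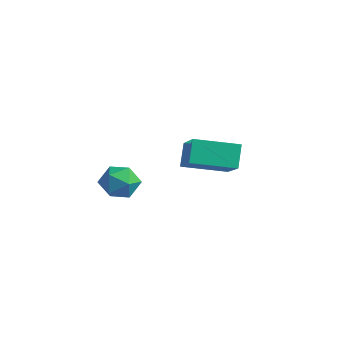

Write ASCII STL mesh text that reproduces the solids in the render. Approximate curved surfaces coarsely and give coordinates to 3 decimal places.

solid 
facet normal -0.852 0.463 0.246
outer loop
vertex 2.308 -1.228 2.136
vertex 1.845 -1.826 1.659
vertex 2.013 -1.977 2.524
endloop
endfacet
facet normal -0.363 0.537 0.761
outer loop
vertex 2.308 -1.228 2.136
vertex 2.013 -1.977 2.524
vertex 2.835 -1.675 2.703
endloop
endfacet
facet normal 0.212 0.853 0.476
outer loop
vertex 2.308 -1.228 2.136
vertex 2.835 -1.675 2.703
vertex 3.175 -1.338 1.948
endloop
endfacet
facet normal 0.077 0.974 -0.214
outer loop
vertex 2.308 -1.228 2.136
vertex 3.175 -1.338 1.948
vertex 2.563 -1.431 1.304
endloop
endfacet
facet normal -0.579 0.733 -0.356
outer loop
vertex 2.308 -1.228 2.136
vertex 2.563 -1.431 1.304
vertex 1.845 -1.826 1.659
endloop
endfacet
facet normal -0.171 -0.115 0.979
outer loop
vertex 2.835 -1.675 2.703
vertex 2.013 -1.977 2.524
vertex 2.697 -2.549 2.576
endloop
endfacet
facet normal -0.961 -0.234 0.146
outer loop
vertex 2.013 -1.977 2.524
vertex 1.845 -1.826 1.659
vertex 2.085 -2.642 1.932
endloop
endfacet
facet normal -0.521 0.203 -0.829
outer loop
vertex 1.845 -1.826 1.659
vertex 2.563 -1.431 1.304
vertex 2.425 -2.305 1.177
endloop
endfacet
facet normal 0.540 0.591 -0.599
outer loop
vertex 2.563 -1.431 1.304
vertex 3.175 -1.338 1.948
vertex 3.247 -2.003 1.356
endloop
endfacet
facet normal 0.758 0.396 0.518
outer loop
vertex 3.175 -1.338 1.948
vertex 2.835 -1.675 2.703
vertex 3.415 -2.154 2.221
endloop
endfacet
facet normal -0.077 -0.974 0.214
outer loop
vertex 2.952 -2.752 1.744
vertex 2.697 -2.549 2.576
vertex 2.085 -2.642 1.932
endloop
endfacet
facet normal -0.212 -0.853 -0.476
outer loop
vertex 2.952 -2.752 1.744
vertex 2.085 -2.642 1.932
vertex 2.425 -2.305 1.177
endloop
endfacet
facet normal 0.363 -0.537 -0.761
outer loop
vertex 2.952 -2.752 1.744
vertex 2.425 -2.305 1.177
vertex 3.247 -2.003 1.356
endloop
endfacet
facet normal 0.852 -0.463 -0.246
outer loop
vertex 2.952 -2.752 1.744
vertex 3.247 -2.003 1.356
vertex 3.415 -2.154 2.221
endloop
endfacet
facet normal 0.579 -0.733 0.356
outer loop
vertex 2.952 -2.752 1.744
vertex 3.415 -2.154 2.221
vertex 2.697 -2.549 2.576
endloop
endfacet
facet normal -0.540 -0.591 0.599
outer loop
vertex 2.085 -2.642 1.932
vertex 2.697 -2.549 2.576
vertex 2.013 -1.977 2.524
endloop
endfacet
facet normal -0.758 -0.396 -0.518
outer loop
vertex 2.425 -2.305 1.177
vertex 2.085 -2.642 1.932
vertex 1.845 -1.826 1.659
endloop
endfacet
facet normal 0.171 0.115 -0.979
outer loop
vertex 3.247 -2.003 1.356
vertex 2.425 -2.305 1.177
vertex 2.563 -1.431 1.304
endloop
endfacet
facet normal 0.961 0.234 -0.146
outer loop
vertex 3.415 -2.154 2.221
vertex 3.247 -2.003 1.356
vertex 3.175 -1.338 1.948
endloop
endfacet
facet normal 0.521 -0.203 0.829
outer loop
vertex 2.697 -2.549 2.576
vertex 3.415 -2.154 2.221
vertex 2.835 -1.675 2.703
endloop
endfacet
facet normal -0.360 0.461 0.811
outer loop
vertex 3.01 1.38 3.299
vertex 4.153 2.927 2.926
vertex 1.415 2.266 2.087
endloop
endfacet
facet normal -0.583 -0.790 0.190
outer loop
vertex 1.847 1.713 1.114
vertex 3.01 1.38 3.299
vertex 1.415 2.266 2.087
endloop
endfacet
facet normal -0.360 0.461 0.811
outer loop
vertex 1.415 2.266 2.087
vertex 4.153 2.927 2.926
vertex 2.558 3.814 1.715
endloop
endfacet
facet normal -0.728 0.405 -0.553
outer loop
vertex 2.558 3.814 1.715
vertex 1.847 1.713 1.114
vertex 1.415 2.266 2.087
endloop
endfacet
facet normal 0.728 -0.405 0.553
outer loop
vertex 3.01 1.38 3.299
vertex 4.585 2.374 1.953
vertex 4.153 2.927 2.926
endloop
endfacet
facet normal -0.584 -0.790 0.190
outer loop
vertex 3.442 0.826 2.325
vertex 3.01 1.38 3.299
vertex 1.847 1.713 1.114
endloop
endfacet
facet normal 0.728 -0.405 0.553
outer loop
vertex 3.442 0.826 2.325
vertex 4.585 2.374 1.953
vertex 3.01 1.38 3.299
endloop
endfacet
facet normal 0.583 0.790 -0.190
outer loop
vertex 4.153 2.927 2.926
vertex 4.585 2.374 1.953
vertex 2.558 3.814 1.715
endloop
endfacet
facet normal -0.728 0.405 -0.553
outer loop
vertex 2.99 3.26 0.741
vertex 1.847 1.713 1.114
vertex 2.558 3.814 1.715
endloop
endfacet
facet normal 0.583 0.790 -0.190
outer loop
vertex 2.558 3.814 1.715
vertex 4.585 2.374 1.953
vertex 2.99 3.26 0.741
endloop
endfacet
facet normal 0.359 -0.461 -0.811
outer loop
vertex 2.99 3.26 0.741
vertex 3.442 0.826 2.325
vertex 1.847 1.713 1.114
endloop
endfacet
facet normal 0.360 -0.461 -0.811
outer loop
vertex 4.585 2.374 1.953
vertex 3.442 0.826 2.325
vertex 2.99 3.26 0.741
endloop
endfacet

endsolid
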